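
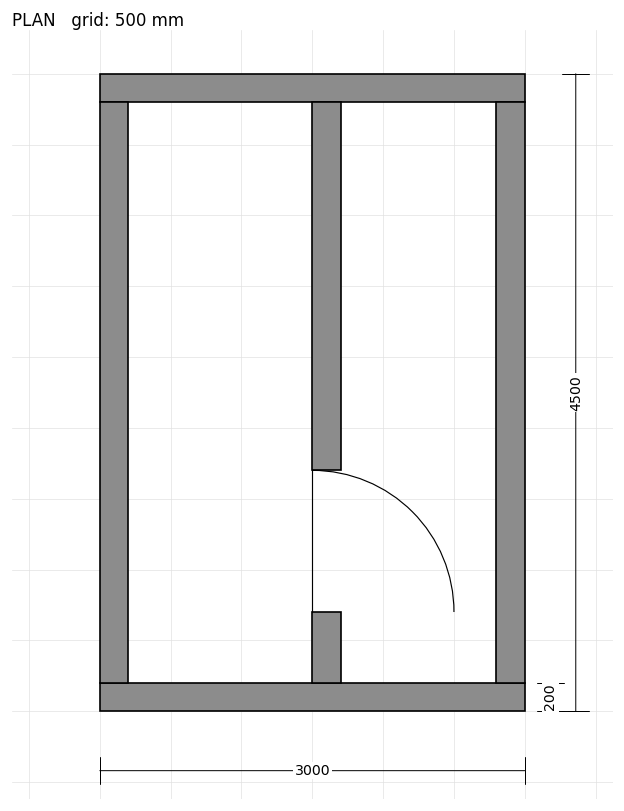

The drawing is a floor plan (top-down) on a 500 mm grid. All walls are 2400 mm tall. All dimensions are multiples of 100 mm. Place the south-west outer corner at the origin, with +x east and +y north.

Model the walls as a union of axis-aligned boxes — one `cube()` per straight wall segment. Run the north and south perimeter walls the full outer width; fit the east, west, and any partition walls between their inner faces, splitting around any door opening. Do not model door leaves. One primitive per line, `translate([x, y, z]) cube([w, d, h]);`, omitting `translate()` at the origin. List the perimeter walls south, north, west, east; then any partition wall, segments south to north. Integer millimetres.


cube([3000, 200, 2400]);
translate([0, 4300, 0]) cube([3000, 200, 2400]);
translate([0, 200, 0]) cube([200, 4100, 2400]);
translate([2800, 200, 0]) cube([200, 4100, 2400]);
translate([1500, 200, 0]) cube([200, 500, 2400]);
translate([1500, 1700, 0]) cube([200, 2600, 2400]);


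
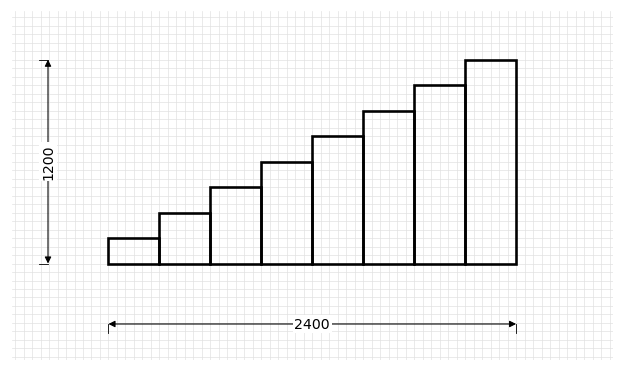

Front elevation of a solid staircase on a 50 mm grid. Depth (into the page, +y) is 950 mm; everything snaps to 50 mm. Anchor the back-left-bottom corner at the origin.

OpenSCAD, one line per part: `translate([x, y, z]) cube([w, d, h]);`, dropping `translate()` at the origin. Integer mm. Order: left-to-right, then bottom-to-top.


cube([300, 950, 150]);
translate([300, 0, 0]) cube([300, 950, 300]);
translate([600, 0, 0]) cube([300, 950, 450]);
translate([900, 0, 0]) cube([300, 950, 600]);
translate([1200, 0, 0]) cube([300, 950, 750]);
translate([1500, 0, 0]) cube([300, 950, 900]);
translate([1800, 0, 0]) cube([300, 950, 1050]);
translate([2100, 0, 0]) cube([300, 950, 1200]);


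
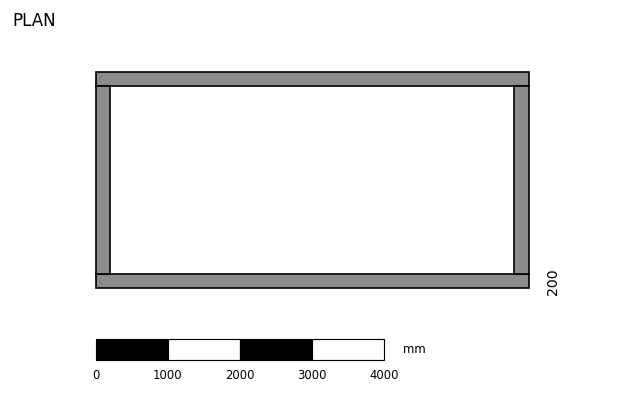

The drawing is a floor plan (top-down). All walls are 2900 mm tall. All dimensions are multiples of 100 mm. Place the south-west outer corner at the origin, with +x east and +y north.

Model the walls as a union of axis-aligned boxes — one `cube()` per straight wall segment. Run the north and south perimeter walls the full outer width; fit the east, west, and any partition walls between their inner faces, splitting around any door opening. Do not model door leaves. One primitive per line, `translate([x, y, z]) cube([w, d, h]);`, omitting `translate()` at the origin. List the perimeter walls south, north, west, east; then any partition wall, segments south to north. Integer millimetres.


cube([6000, 200, 2900]);
translate([0, 2800, 0]) cube([6000, 200, 2900]);
translate([0, 200, 0]) cube([200, 2600, 2900]);
translate([5800, 200, 0]) cube([200, 2600, 2900]);


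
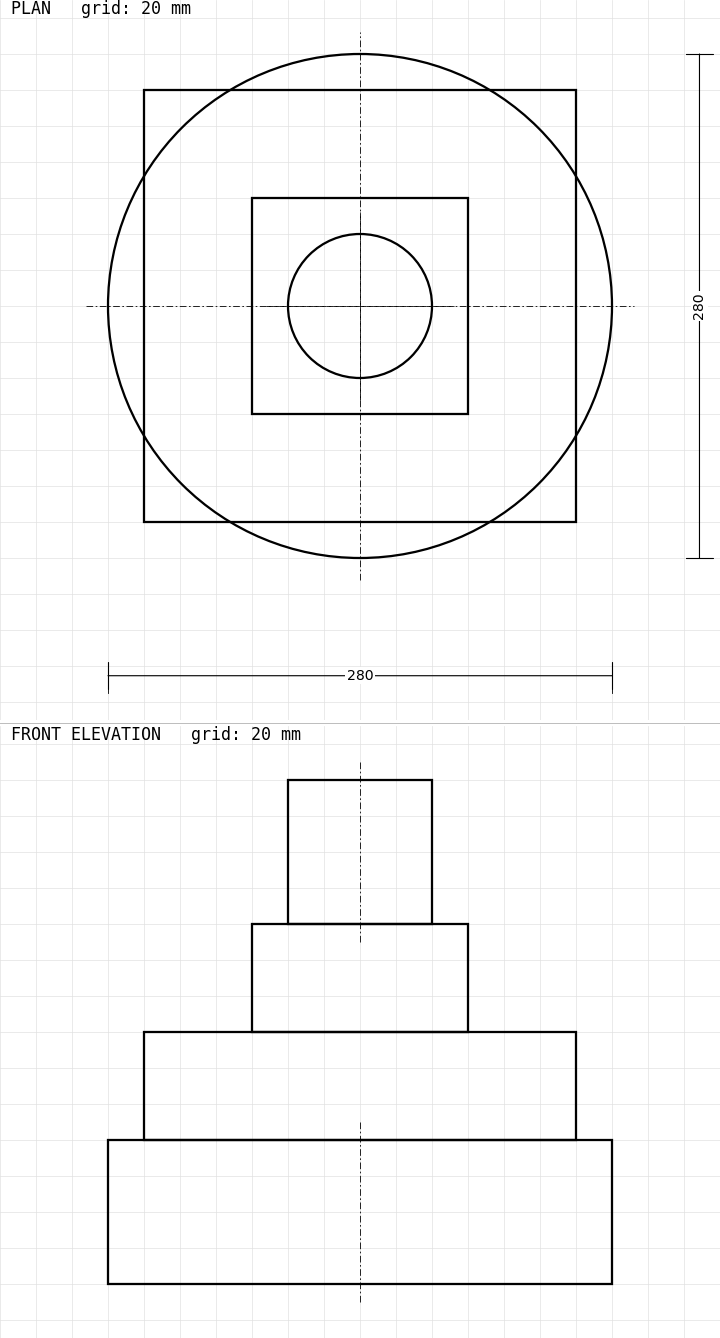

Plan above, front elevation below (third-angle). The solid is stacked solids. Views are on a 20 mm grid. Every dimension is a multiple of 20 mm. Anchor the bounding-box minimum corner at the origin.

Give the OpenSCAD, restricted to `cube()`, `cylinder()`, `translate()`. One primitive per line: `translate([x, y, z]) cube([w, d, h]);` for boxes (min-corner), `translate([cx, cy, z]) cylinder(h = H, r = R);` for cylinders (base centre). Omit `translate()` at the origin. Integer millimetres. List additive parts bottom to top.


translate([140, 140, 0]) cylinder(h = 80, r = 140);
translate([20, 20, 80]) cube([240, 240, 60]);
translate([80, 80, 140]) cube([120, 120, 60]);
translate([140, 140, 200]) cylinder(h = 80, r = 40);


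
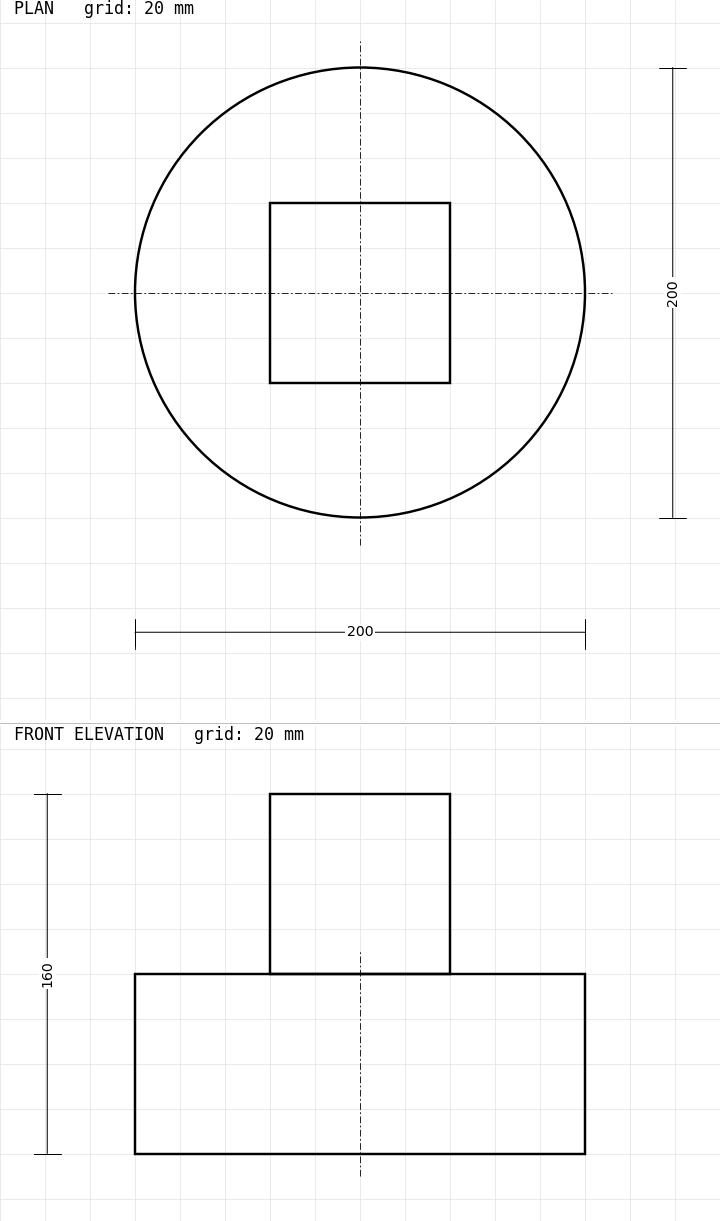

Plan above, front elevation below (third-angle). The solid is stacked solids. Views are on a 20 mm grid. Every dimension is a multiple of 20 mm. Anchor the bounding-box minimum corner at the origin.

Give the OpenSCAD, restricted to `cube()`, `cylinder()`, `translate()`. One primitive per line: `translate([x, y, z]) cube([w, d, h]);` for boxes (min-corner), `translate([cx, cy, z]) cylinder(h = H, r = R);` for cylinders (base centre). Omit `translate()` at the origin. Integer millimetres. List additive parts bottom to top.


translate([100, 100, 0]) cylinder(h = 80, r = 100);
translate([60, 60, 80]) cube([80, 80, 80]);


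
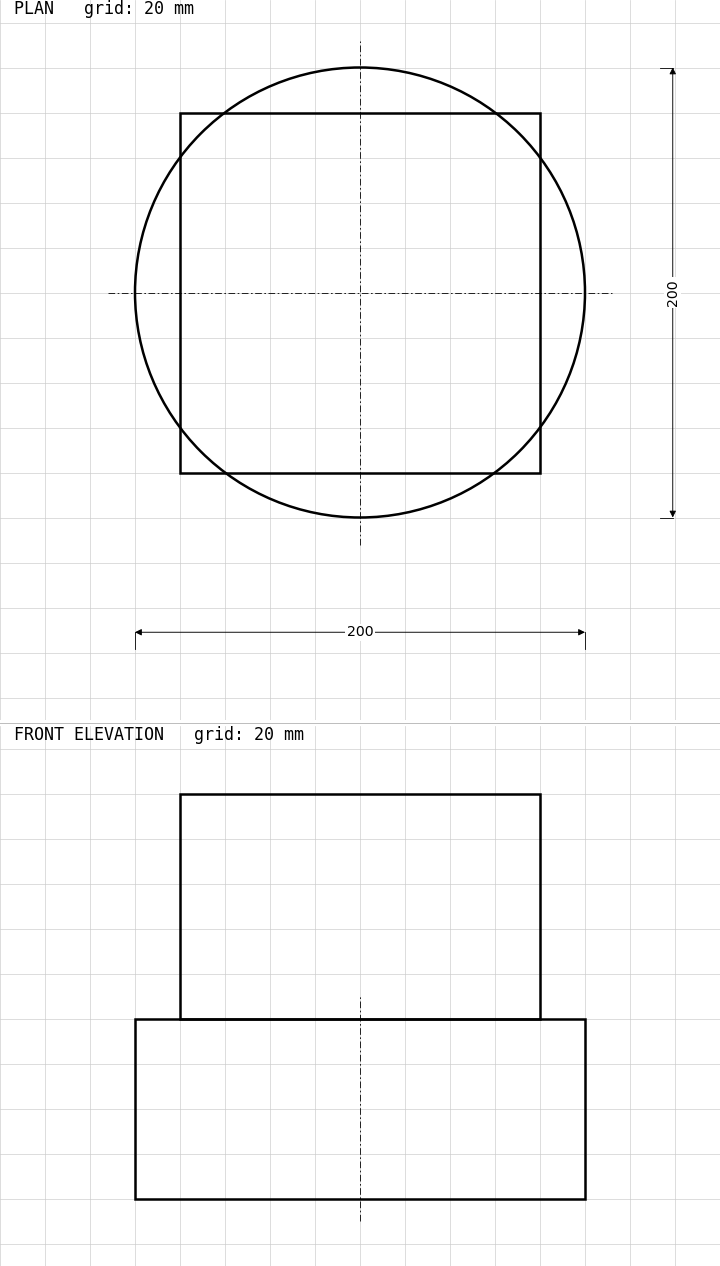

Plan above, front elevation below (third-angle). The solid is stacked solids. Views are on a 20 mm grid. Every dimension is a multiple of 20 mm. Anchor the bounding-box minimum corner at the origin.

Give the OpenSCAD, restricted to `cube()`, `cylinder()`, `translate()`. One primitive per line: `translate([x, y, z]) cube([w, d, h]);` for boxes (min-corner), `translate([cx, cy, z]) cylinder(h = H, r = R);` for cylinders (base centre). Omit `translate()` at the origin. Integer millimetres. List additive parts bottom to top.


translate([100, 100, 0]) cylinder(h = 80, r = 100);
translate([20, 20, 80]) cube([160, 160, 100]);


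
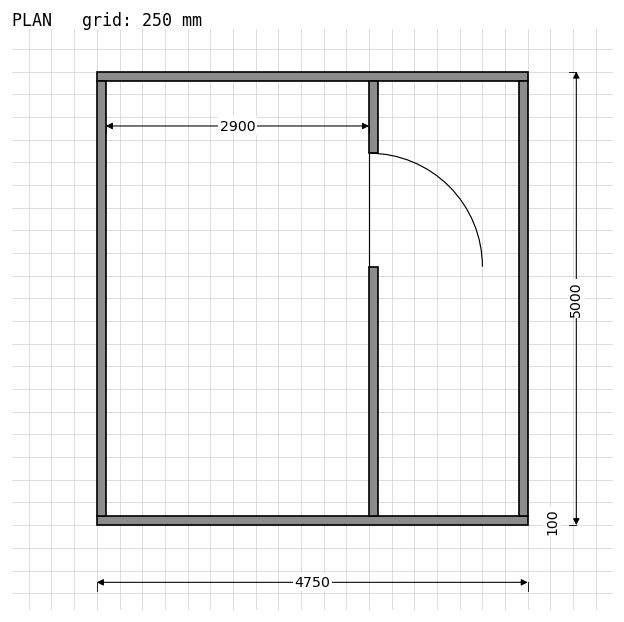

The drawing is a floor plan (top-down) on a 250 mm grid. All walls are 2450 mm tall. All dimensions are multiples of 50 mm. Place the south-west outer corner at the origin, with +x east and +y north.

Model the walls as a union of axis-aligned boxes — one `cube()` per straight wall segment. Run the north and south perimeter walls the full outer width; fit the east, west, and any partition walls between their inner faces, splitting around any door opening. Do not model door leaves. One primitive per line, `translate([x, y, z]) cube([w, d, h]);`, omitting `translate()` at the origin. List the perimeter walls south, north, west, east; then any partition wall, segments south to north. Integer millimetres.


cube([4750, 100, 2450]);
translate([0, 4900, 0]) cube([4750, 100, 2450]);
translate([0, 100, 0]) cube([100, 4800, 2450]);
translate([4650, 100, 0]) cube([100, 4800, 2450]);
translate([3000, 100, 0]) cube([100, 2750, 2450]);
translate([3000, 4100, 0]) cube([100, 800, 2450]);


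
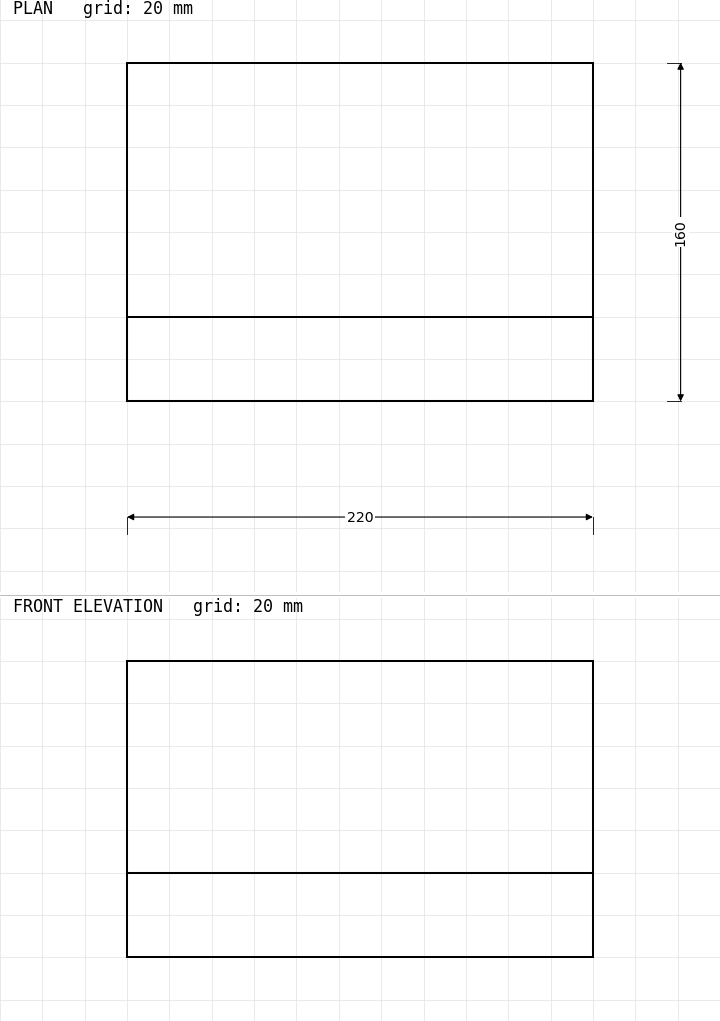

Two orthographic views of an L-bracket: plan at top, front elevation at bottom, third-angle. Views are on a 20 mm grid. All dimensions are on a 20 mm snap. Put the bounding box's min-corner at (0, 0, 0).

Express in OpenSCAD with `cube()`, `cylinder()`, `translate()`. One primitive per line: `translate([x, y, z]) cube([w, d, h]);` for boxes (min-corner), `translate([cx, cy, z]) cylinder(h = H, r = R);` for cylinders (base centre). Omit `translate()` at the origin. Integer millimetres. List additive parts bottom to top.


cube([220, 160, 40]);
translate([0, 0, 40]) cube([220, 40, 100]);


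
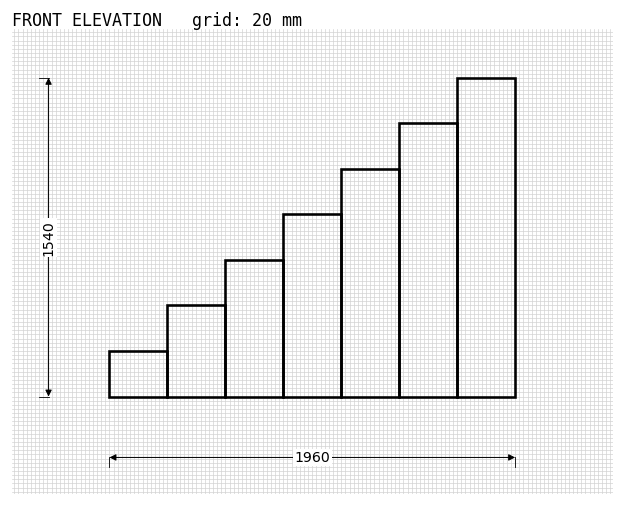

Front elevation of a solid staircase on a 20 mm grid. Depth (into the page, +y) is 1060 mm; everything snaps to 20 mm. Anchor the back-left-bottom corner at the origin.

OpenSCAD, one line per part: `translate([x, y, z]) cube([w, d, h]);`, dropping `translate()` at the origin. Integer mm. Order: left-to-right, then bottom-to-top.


cube([280, 1060, 220]);
translate([280, 0, 0]) cube([280, 1060, 440]);
translate([560, 0, 0]) cube([280, 1060, 660]);
translate([840, 0, 0]) cube([280, 1060, 880]);
translate([1120, 0, 0]) cube([280, 1060, 1100]);
translate([1400, 0, 0]) cube([280, 1060, 1320]);
translate([1680, 0, 0]) cube([280, 1060, 1540]);


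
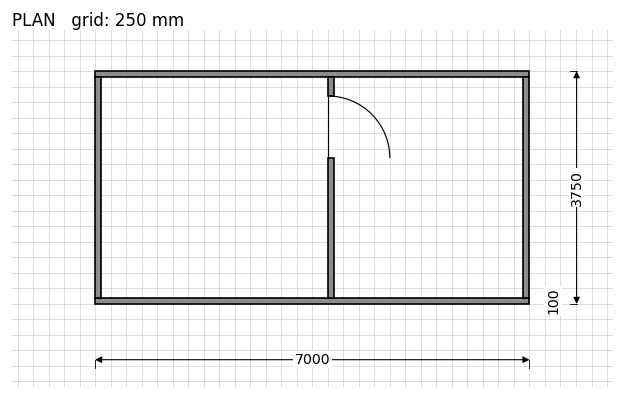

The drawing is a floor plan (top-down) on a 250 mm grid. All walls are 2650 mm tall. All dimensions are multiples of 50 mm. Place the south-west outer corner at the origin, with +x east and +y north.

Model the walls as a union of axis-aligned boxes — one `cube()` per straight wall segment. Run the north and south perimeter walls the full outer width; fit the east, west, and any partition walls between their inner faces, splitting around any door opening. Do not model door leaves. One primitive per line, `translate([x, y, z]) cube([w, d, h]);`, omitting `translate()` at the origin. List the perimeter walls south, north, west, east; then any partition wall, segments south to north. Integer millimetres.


cube([7000, 100, 2650]);
translate([0, 3650, 0]) cube([7000, 100, 2650]);
translate([0, 100, 0]) cube([100, 3550, 2650]);
translate([6900, 100, 0]) cube([100, 3550, 2650]);
translate([3750, 100, 0]) cube([100, 2250, 2650]);
translate([3750, 3350, 0]) cube([100, 300, 2650]);


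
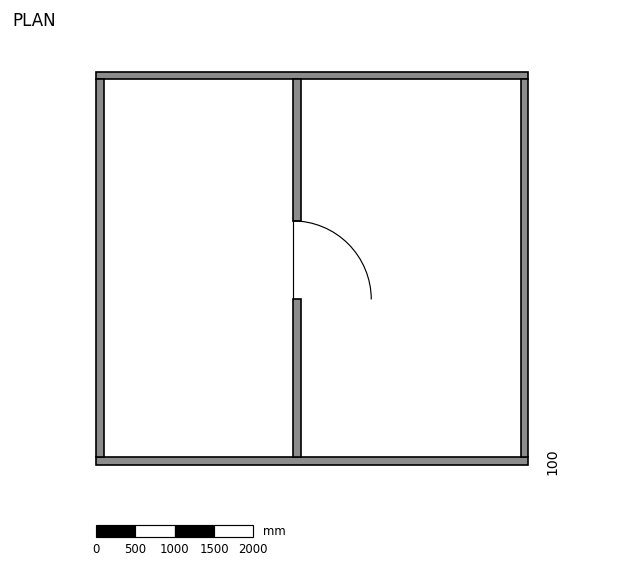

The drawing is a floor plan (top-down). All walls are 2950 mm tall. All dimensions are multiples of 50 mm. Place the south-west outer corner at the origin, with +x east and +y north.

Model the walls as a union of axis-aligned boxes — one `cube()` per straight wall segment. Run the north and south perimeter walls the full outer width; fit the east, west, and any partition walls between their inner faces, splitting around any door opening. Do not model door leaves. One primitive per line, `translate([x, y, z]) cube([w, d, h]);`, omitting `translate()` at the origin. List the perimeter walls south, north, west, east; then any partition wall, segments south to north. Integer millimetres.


cube([5500, 100, 2950]);
translate([0, 4900, 0]) cube([5500, 100, 2950]);
translate([0, 100, 0]) cube([100, 4800, 2950]);
translate([5400, 100, 0]) cube([100, 4800, 2950]);
translate([2500, 100, 0]) cube([100, 2000, 2950]);
translate([2500, 3100, 0]) cube([100, 1800, 2950]);


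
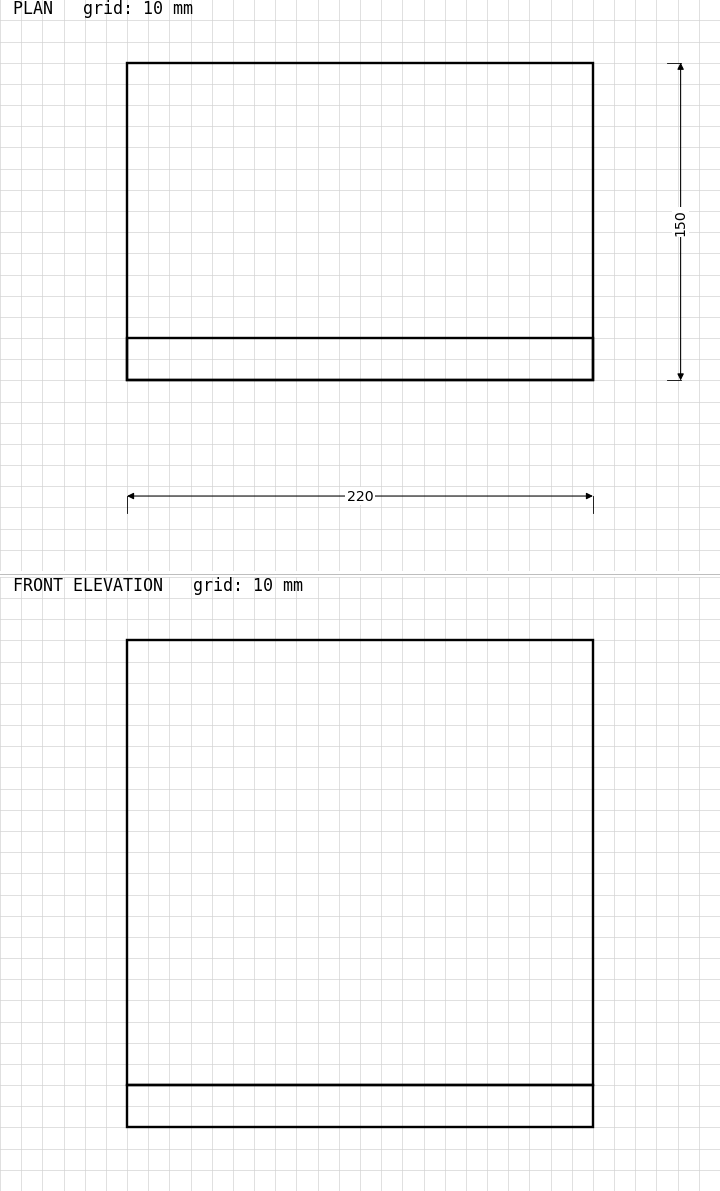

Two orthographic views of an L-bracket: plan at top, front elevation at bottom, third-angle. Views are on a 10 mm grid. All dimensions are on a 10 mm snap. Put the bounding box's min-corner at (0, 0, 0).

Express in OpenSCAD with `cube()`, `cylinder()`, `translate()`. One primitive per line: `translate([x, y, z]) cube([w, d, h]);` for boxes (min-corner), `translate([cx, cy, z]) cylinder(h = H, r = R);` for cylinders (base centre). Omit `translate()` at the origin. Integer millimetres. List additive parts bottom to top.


cube([220, 150, 20]);
translate([0, 0, 20]) cube([220, 20, 210]);


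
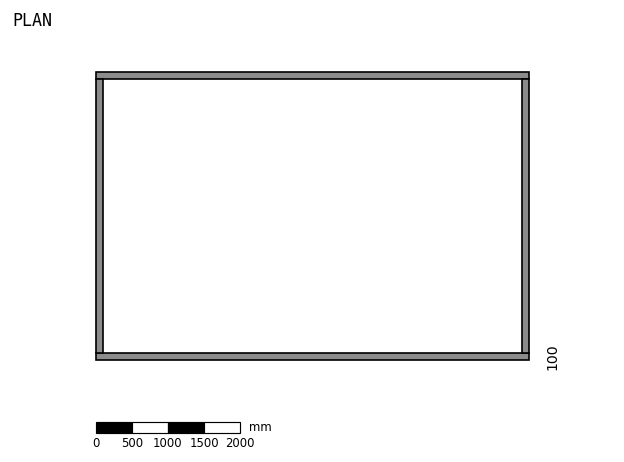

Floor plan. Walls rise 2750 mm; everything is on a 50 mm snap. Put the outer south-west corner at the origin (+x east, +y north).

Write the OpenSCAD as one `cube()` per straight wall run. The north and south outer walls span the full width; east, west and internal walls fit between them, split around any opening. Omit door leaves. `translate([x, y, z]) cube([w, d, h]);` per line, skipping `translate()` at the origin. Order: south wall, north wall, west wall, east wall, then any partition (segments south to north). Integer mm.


cube([6000, 100, 2750]);
translate([0, 3900, 0]) cube([6000, 100, 2750]);
translate([0, 100, 0]) cube([100, 3800, 2750]);
translate([5900, 100, 0]) cube([100, 3800, 2750]);


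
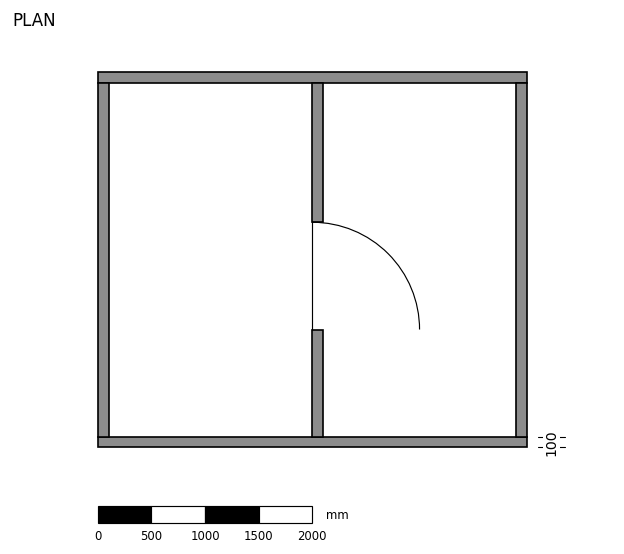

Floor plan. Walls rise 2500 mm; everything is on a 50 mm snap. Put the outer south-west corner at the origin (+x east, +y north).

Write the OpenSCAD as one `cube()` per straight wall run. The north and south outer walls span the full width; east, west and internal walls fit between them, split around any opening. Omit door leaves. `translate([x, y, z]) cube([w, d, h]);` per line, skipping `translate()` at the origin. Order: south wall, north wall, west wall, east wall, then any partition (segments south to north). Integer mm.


cube([4000, 100, 2500]);
translate([0, 3400, 0]) cube([4000, 100, 2500]);
translate([0, 100, 0]) cube([100, 3300, 2500]);
translate([3900, 100, 0]) cube([100, 3300, 2500]);
translate([2000, 100, 0]) cube([100, 1000, 2500]);
translate([2000, 2100, 0]) cube([100, 1300, 2500]);


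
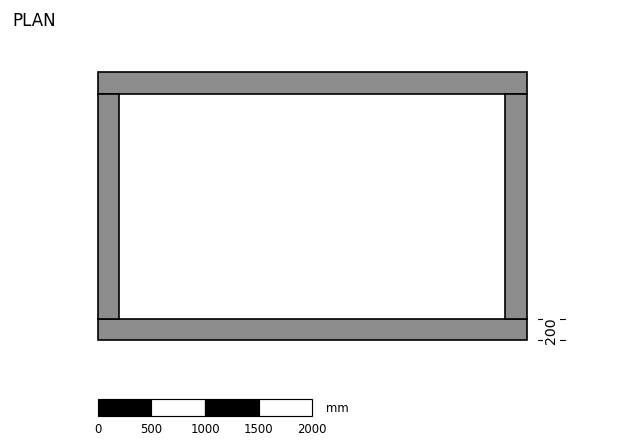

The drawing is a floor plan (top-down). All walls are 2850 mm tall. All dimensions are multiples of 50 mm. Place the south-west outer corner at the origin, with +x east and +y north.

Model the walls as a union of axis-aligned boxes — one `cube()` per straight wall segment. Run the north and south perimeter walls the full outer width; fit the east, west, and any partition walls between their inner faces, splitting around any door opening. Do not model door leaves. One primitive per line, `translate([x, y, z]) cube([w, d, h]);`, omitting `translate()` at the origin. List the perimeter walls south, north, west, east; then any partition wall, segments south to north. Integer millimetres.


cube([4000, 200, 2850]);
translate([0, 2300, 0]) cube([4000, 200, 2850]);
translate([0, 200, 0]) cube([200, 2100, 2850]);
translate([3800, 200, 0]) cube([200, 2100, 2850]);


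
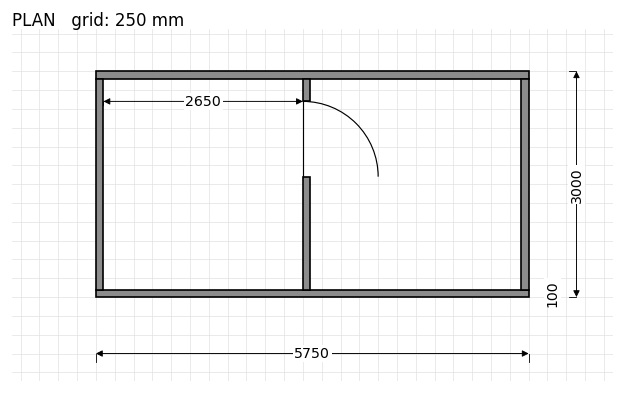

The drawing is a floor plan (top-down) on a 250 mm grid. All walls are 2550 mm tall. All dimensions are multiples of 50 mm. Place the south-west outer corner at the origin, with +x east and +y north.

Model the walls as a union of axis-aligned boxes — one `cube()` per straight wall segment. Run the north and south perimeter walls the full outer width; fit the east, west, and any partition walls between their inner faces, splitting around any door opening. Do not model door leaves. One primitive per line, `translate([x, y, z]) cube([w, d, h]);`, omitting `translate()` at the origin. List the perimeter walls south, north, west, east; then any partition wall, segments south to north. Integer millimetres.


cube([5750, 100, 2550]);
translate([0, 2900, 0]) cube([5750, 100, 2550]);
translate([0, 100, 0]) cube([100, 2800, 2550]);
translate([5650, 100, 0]) cube([100, 2800, 2550]);
translate([2750, 100, 0]) cube([100, 1500, 2550]);
translate([2750, 2600, 0]) cube([100, 300, 2550]);


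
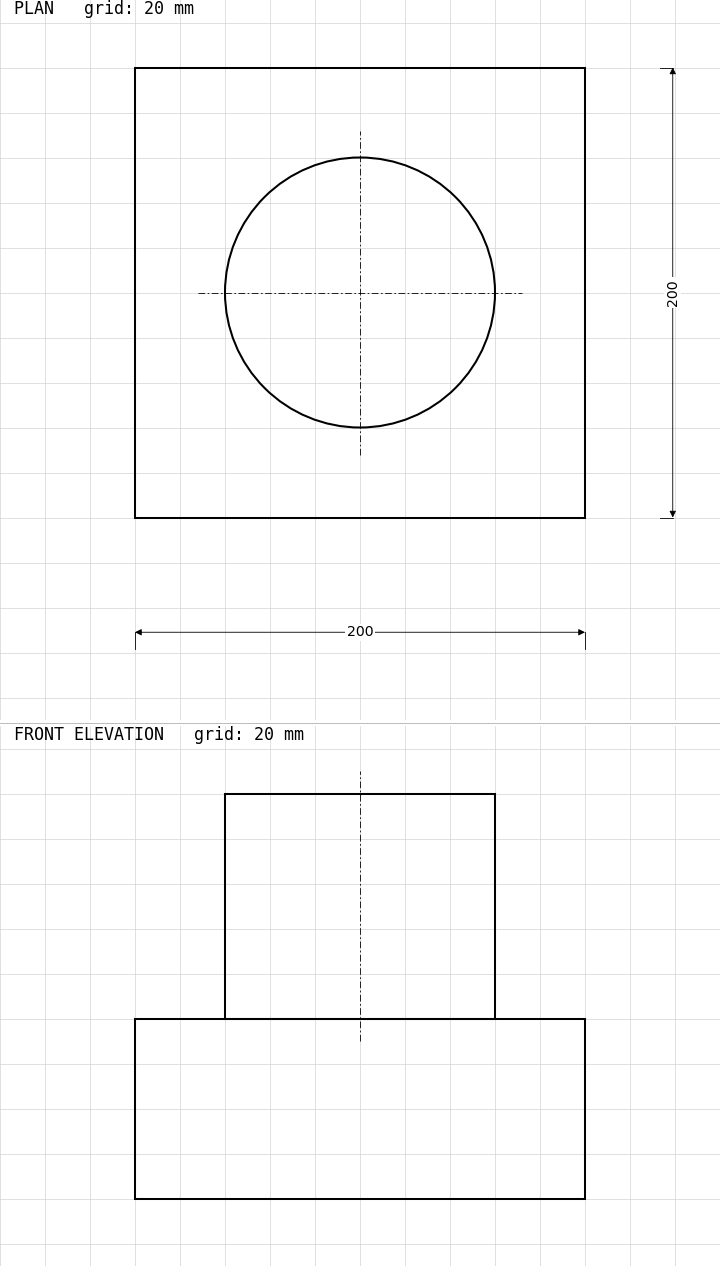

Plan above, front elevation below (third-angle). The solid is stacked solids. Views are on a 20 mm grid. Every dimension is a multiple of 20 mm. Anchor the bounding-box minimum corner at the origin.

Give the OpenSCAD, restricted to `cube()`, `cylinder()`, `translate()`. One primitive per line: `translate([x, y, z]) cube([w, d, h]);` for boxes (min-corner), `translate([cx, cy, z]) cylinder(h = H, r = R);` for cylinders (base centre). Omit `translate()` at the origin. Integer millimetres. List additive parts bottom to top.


cube([200, 200, 80]);
translate([100, 100, 80]) cylinder(h = 100, r = 60);


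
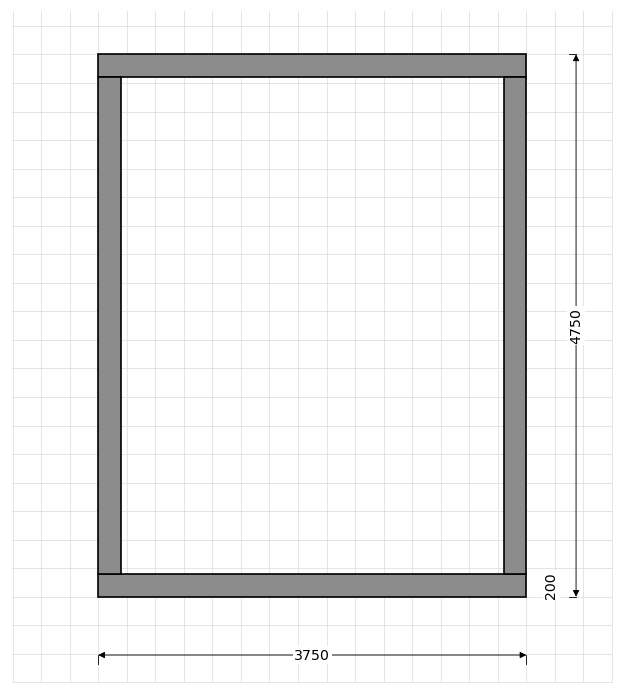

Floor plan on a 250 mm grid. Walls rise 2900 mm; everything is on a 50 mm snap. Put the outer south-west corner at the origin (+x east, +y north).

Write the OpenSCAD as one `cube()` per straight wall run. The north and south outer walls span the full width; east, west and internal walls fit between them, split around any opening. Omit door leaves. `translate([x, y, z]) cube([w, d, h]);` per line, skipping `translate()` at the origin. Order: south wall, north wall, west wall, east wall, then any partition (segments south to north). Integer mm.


cube([3750, 200, 2900]);
translate([0, 4550, 0]) cube([3750, 200, 2900]);
translate([0, 200, 0]) cube([200, 4350, 2900]);
translate([3550, 200, 0]) cube([200, 4350, 2900]);


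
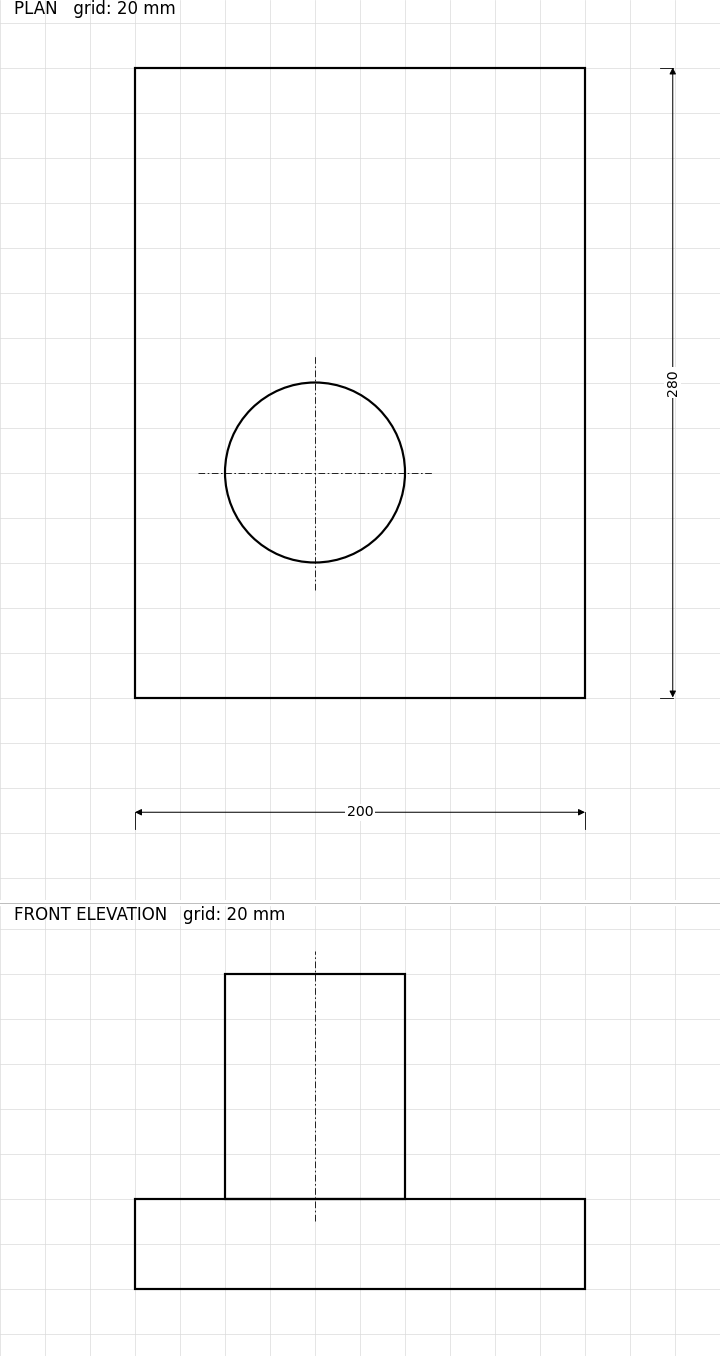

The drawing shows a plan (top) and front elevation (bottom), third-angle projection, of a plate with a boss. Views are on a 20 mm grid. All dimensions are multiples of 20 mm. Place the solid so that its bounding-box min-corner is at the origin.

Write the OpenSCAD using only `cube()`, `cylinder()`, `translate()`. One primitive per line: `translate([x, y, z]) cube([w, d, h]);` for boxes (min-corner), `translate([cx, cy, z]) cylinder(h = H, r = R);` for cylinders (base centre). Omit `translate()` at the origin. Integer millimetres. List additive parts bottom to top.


cube([200, 280, 40]);
translate([80, 100, 40]) cylinder(h = 100, r = 40);


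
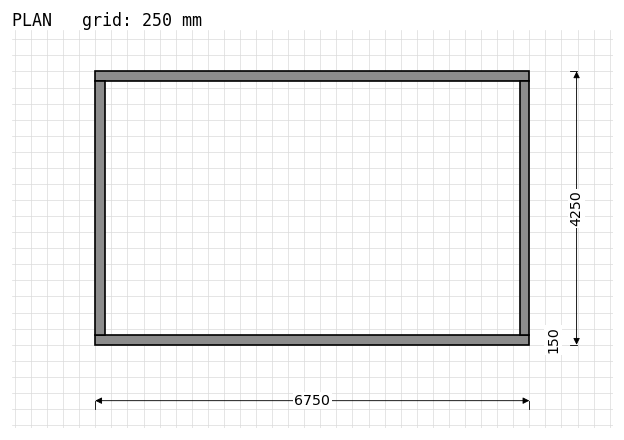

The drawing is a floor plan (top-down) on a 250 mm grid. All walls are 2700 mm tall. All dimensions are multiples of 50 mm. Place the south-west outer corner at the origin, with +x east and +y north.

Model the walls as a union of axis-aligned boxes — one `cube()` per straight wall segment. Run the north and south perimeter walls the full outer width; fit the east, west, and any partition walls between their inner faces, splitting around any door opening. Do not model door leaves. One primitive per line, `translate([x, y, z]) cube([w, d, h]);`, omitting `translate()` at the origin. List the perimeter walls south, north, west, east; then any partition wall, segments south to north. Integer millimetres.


cube([6750, 150, 2700]);
translate([0, 4100, 0]) cube([6750, 150, 2700]);
translate([0, 150, 0]) cube([150, 3950, 2700]);
translate([6600, 150, 0]) cube([150, 3950, 2700]);


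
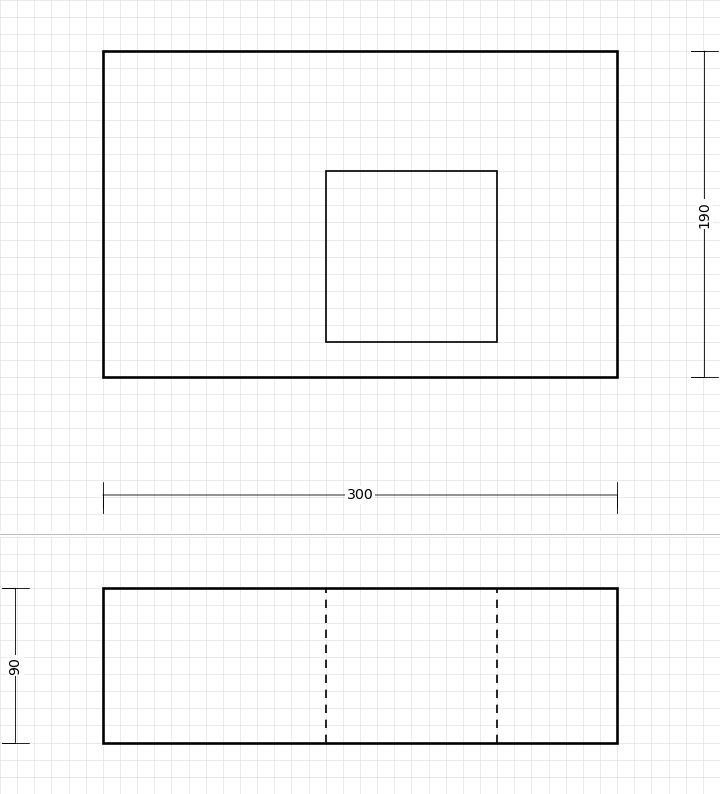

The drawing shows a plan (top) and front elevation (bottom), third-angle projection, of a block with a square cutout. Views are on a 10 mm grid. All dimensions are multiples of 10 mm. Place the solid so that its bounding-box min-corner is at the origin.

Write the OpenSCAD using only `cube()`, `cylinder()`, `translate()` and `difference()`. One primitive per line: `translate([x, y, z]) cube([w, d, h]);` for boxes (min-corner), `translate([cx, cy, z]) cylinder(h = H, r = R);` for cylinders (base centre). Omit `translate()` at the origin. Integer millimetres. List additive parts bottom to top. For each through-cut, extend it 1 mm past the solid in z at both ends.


difference() {
  cube([300, 190, 90]);
  translate([130, 20, -1]) cube([100, 100, 92]);
}


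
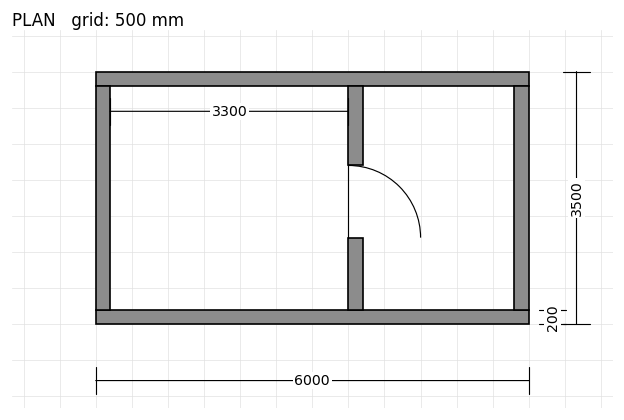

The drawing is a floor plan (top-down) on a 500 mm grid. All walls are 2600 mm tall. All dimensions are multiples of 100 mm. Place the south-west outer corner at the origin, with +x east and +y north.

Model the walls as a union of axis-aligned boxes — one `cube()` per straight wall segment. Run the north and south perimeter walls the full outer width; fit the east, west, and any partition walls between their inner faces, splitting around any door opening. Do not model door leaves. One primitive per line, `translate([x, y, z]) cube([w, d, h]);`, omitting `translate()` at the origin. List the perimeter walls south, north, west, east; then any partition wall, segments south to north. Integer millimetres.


cube([6000, 200, 2600]);
translate([0, 3300, 0]) cube([6000, 200, 2600]);
translate([0, 200, 0]) cube([200, 3100, 2600]);
translate([5800, 200, 0]) cube([200, 3100, 2600]);
translate([3500, 200, 0]) cube([200, 1000, 2600]);
translate([3500, 2200, 0]) cube([200, 1100, 2600]);


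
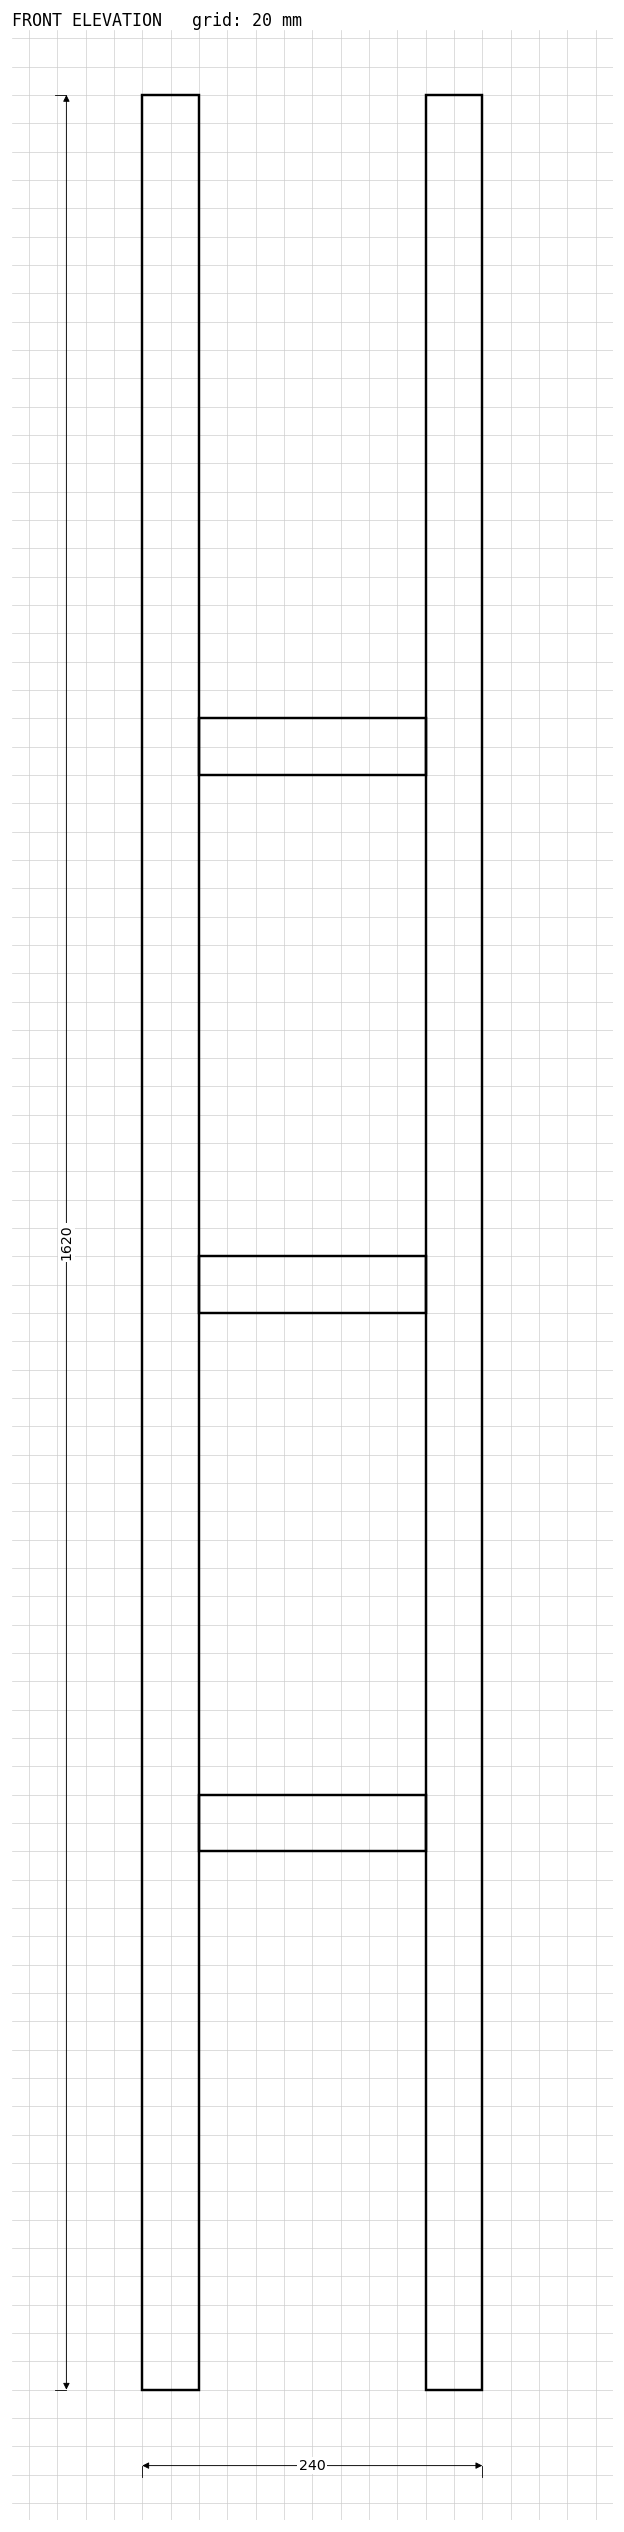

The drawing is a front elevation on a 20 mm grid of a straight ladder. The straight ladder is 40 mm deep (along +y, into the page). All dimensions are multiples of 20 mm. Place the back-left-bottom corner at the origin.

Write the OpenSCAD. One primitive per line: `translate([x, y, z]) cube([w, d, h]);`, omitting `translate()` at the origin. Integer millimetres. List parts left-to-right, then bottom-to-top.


cube([40, 40, 1620]);
translate([40, 0, 380]) cube([160, 40, 40]);
translate([40, 0, 760]) cube([160, 40, 40]);
translate([40, 0, 1140]) cube([160, 40, 40]);
translate([200, 0, 0]) cube([40, 40, 1620]);


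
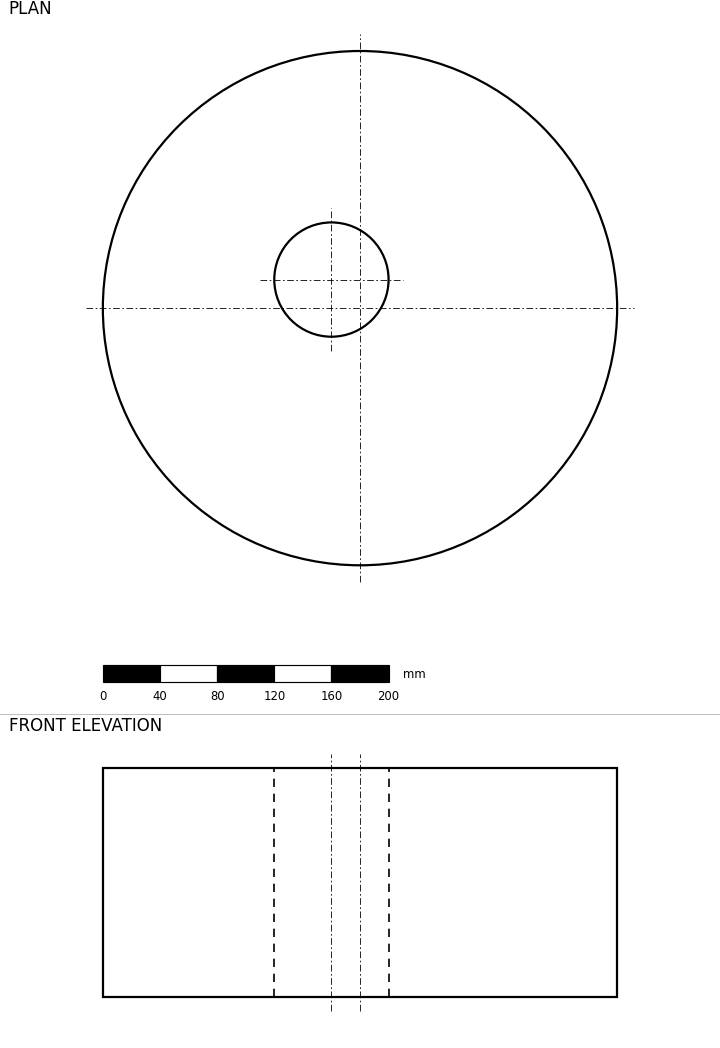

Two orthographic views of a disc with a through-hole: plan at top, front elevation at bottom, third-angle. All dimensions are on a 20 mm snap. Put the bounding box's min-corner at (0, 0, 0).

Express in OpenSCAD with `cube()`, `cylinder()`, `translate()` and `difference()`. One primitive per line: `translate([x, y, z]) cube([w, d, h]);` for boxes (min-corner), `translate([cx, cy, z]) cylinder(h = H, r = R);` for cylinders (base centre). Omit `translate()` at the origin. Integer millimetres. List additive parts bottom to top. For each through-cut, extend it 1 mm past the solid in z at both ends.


difference() {
  translate([180, 180, 0]) cylinder(h = 160, r = 180);
  translate([160, 200, -1]) cylinder(h = 162, r = 40);
}


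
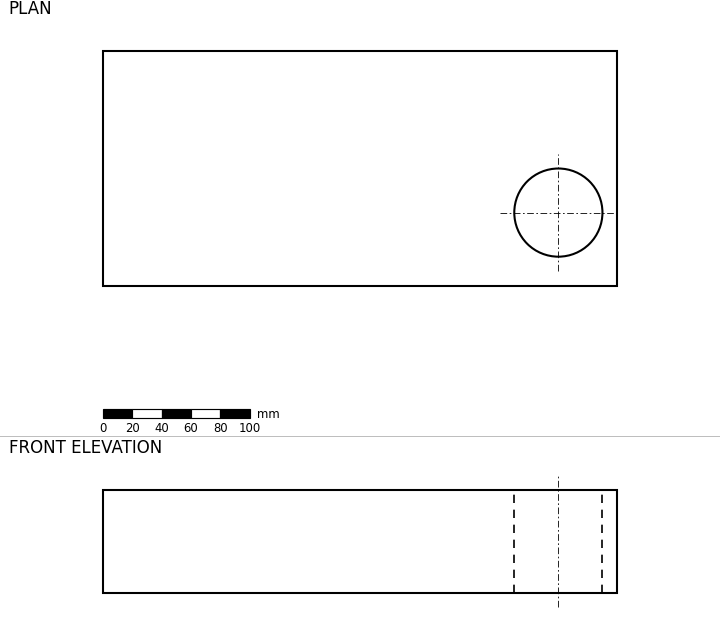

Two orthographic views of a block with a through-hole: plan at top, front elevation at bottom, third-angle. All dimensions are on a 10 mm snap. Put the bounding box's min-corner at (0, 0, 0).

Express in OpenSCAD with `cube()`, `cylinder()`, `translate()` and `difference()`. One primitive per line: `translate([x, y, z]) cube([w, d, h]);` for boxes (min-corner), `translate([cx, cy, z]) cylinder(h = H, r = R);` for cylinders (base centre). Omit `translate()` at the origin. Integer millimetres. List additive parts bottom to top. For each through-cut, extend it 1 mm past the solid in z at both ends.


difference() {
  cube([350, 160, 70]);
  translate([310, 50, -1]) cylinder(h = 72, r = 30);
}


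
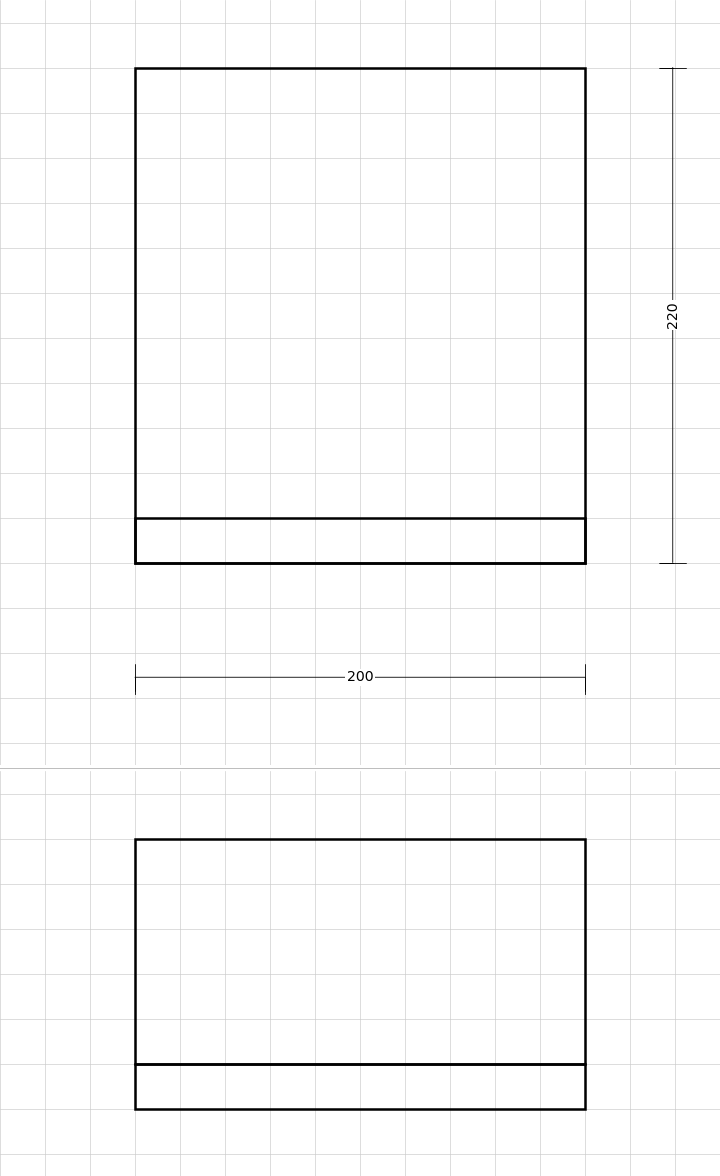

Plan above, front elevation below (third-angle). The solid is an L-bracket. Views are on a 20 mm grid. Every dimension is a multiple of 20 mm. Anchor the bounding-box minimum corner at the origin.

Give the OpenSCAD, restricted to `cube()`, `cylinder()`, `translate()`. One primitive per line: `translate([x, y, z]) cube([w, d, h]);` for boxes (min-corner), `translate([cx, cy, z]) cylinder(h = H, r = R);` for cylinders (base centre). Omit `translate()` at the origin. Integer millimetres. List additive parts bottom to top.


cube([200, 220, 20]);
translate([0, 0, 20]) cube([200, 20, 100]);


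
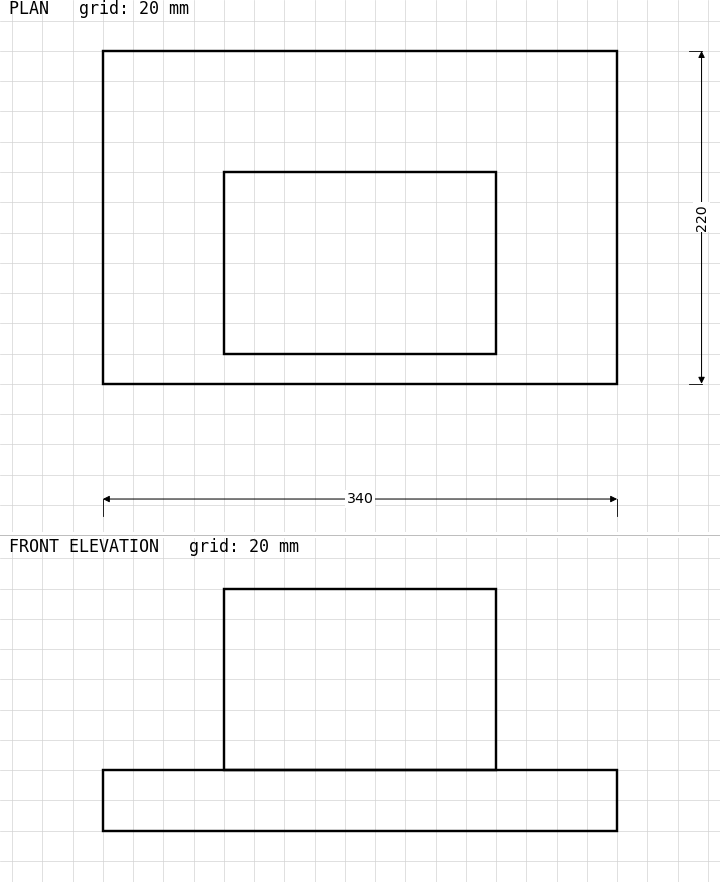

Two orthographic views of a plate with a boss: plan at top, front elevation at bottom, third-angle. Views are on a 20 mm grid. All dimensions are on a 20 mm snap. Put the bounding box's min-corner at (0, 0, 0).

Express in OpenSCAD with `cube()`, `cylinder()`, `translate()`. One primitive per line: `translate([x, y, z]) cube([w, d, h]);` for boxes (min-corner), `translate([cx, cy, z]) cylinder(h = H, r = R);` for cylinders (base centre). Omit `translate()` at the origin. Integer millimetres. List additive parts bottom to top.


cube([340, 220, 40]);
translate([80, 20, 40]) cube([180, 120, 120]);


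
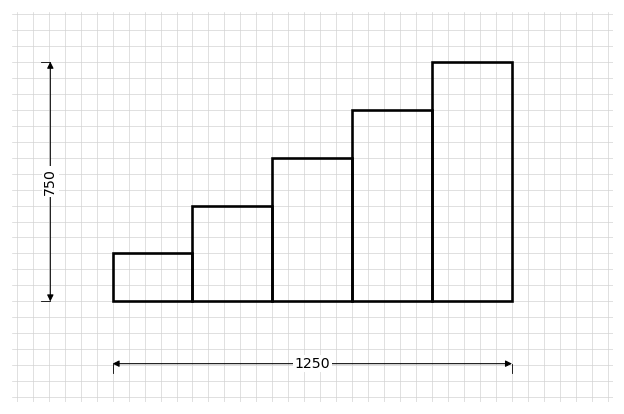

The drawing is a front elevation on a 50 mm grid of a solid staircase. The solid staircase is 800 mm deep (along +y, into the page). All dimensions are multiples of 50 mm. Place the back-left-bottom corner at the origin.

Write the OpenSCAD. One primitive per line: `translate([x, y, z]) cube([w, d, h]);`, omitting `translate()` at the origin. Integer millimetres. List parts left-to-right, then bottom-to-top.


cube([250, 800, 150]);
translate([250, 0, 0]) cube([250, 800, 300]);
translate([500, 0, 0]) cube([250, 800, 450]);
translate([750, 0, 0]) cube([250, 800, 600]);
translate([1000, 0, 0]) cube([250, 800, 750]);


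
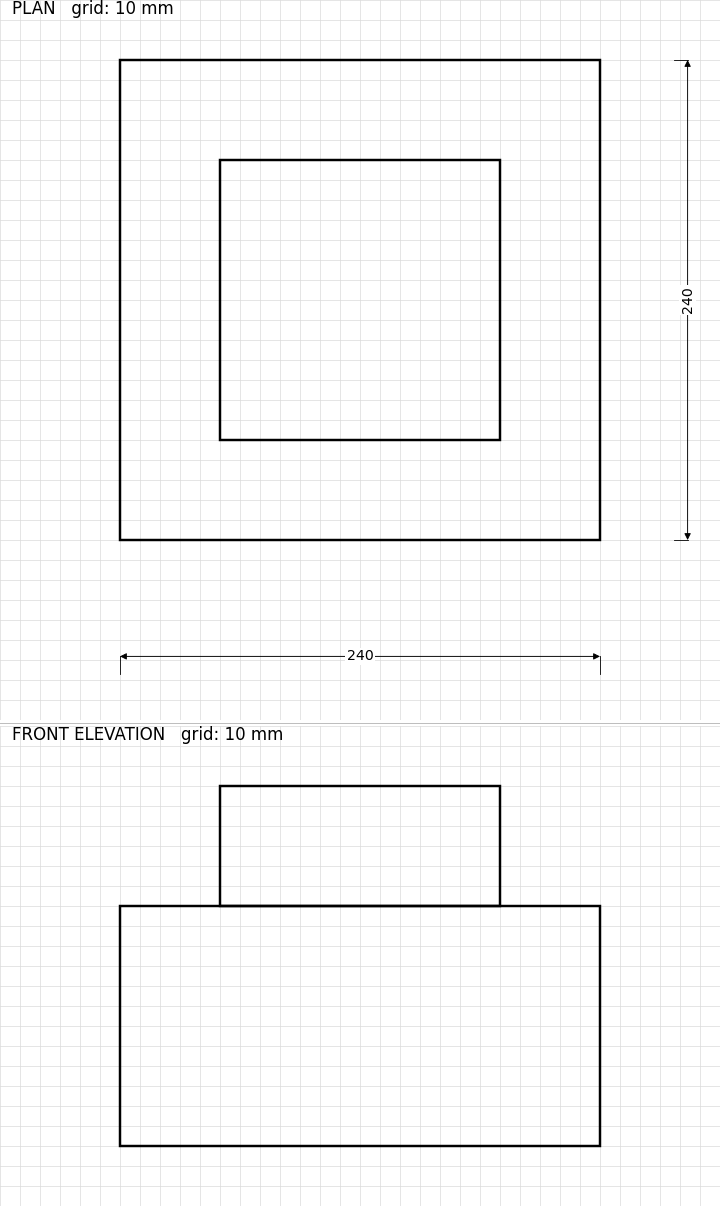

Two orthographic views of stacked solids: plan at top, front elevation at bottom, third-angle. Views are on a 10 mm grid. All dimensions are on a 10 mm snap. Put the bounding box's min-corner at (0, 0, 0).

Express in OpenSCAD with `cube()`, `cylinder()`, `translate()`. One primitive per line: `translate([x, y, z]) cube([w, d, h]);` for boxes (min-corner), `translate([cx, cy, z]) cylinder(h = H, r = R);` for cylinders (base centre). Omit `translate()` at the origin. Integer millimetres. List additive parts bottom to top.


cube([240, 240, 120]);
translate([50, 50, 120]) cube([140, 140, 60]);


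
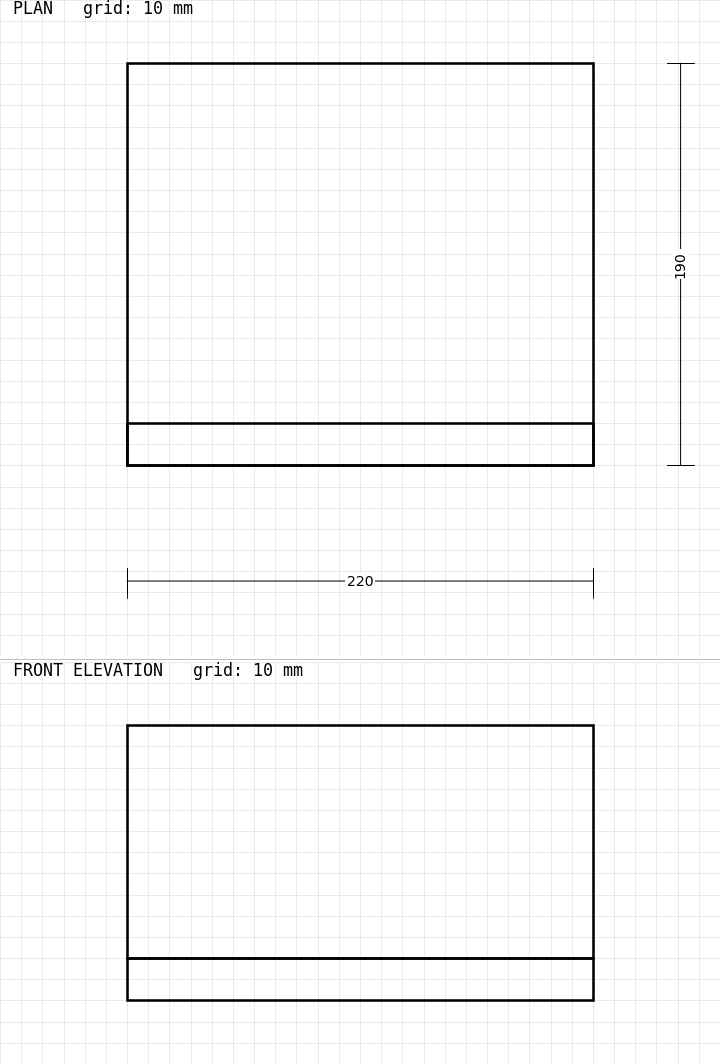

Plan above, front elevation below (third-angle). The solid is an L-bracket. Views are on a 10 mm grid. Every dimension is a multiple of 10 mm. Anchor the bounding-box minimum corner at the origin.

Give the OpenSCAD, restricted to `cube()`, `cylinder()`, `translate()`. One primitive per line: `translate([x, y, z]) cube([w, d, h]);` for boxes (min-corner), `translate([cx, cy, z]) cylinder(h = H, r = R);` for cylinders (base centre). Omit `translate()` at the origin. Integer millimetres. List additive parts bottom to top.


cube([220, 190, 20]);
translate([0, 0, 20]) cube([220, 20, 110]);


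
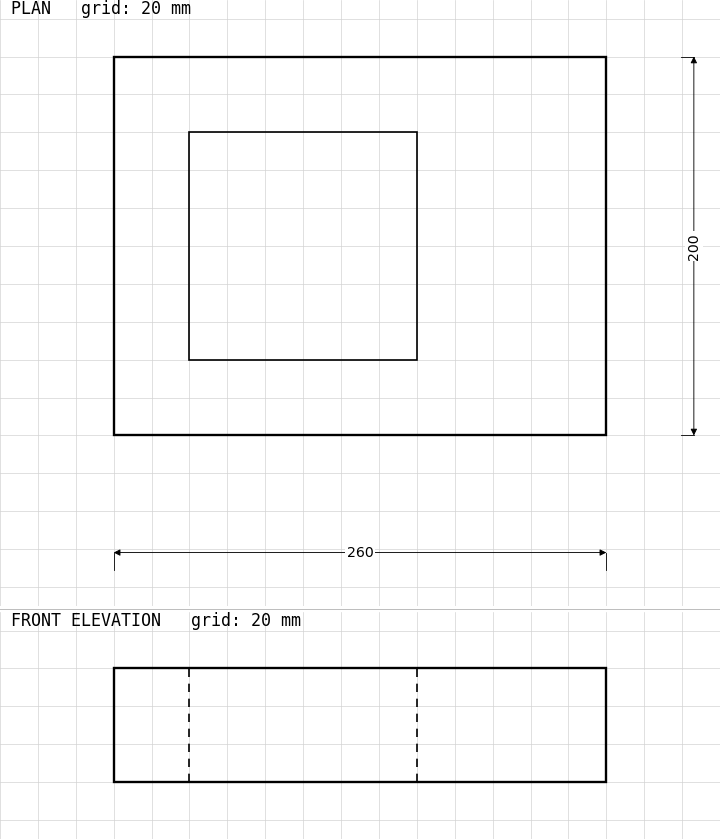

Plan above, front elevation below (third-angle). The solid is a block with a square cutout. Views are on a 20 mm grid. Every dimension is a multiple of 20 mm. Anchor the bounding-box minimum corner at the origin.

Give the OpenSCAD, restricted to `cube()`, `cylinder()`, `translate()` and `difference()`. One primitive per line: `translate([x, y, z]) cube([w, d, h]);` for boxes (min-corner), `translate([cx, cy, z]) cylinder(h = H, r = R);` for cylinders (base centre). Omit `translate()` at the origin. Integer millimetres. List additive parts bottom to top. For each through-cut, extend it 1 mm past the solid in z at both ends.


difference() {
  cube([260, 200, 60]);
  translate([40, 40, -1]) cube([120, 120, 62]);
}


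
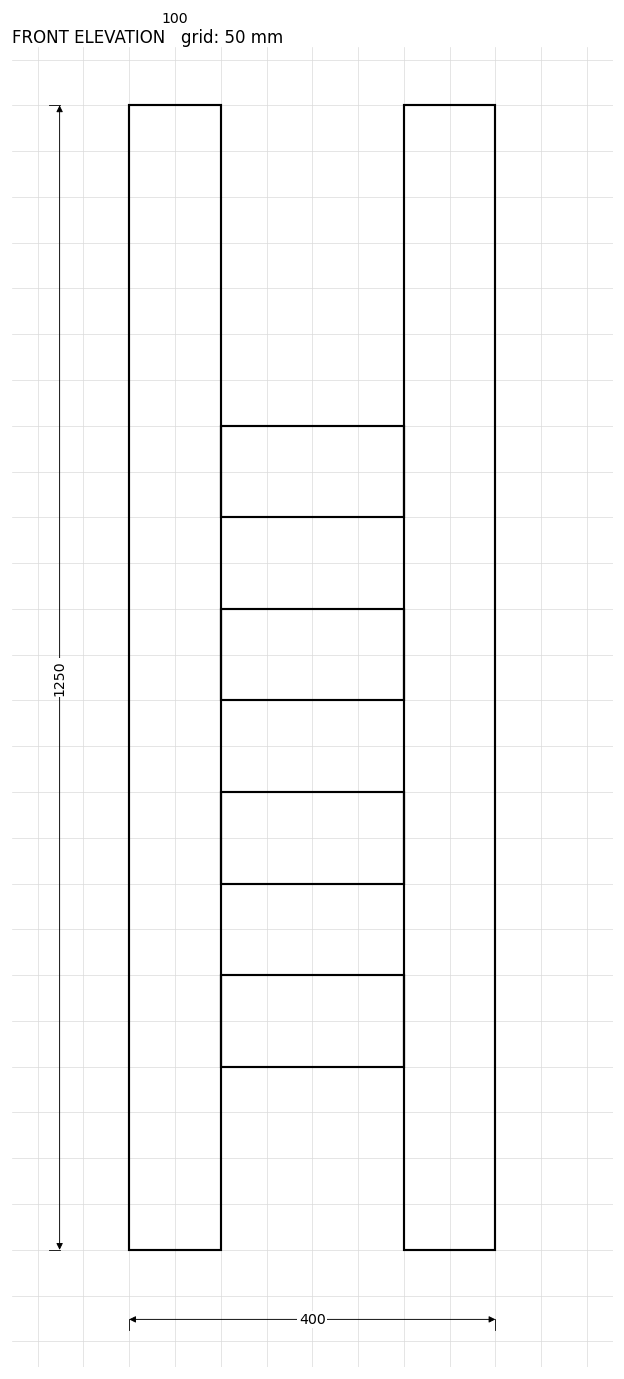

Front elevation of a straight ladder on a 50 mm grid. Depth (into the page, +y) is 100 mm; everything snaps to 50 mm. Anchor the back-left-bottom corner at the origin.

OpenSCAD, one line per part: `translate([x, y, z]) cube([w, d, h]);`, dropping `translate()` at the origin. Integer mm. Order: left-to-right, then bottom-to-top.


cube([100, 100, 1250]);
translate([100, 0, 200]) cube([200, 100, 100]);
translate([100, 0, 400]) cube([200, 100, 100]);
translate([100, 0, 600]) cube([200, 100, 100]);
translate([100, 0, 800]) cube([200, 100, 100]);
translate([300, 0, 0]) cube([100, 100, 1250]);


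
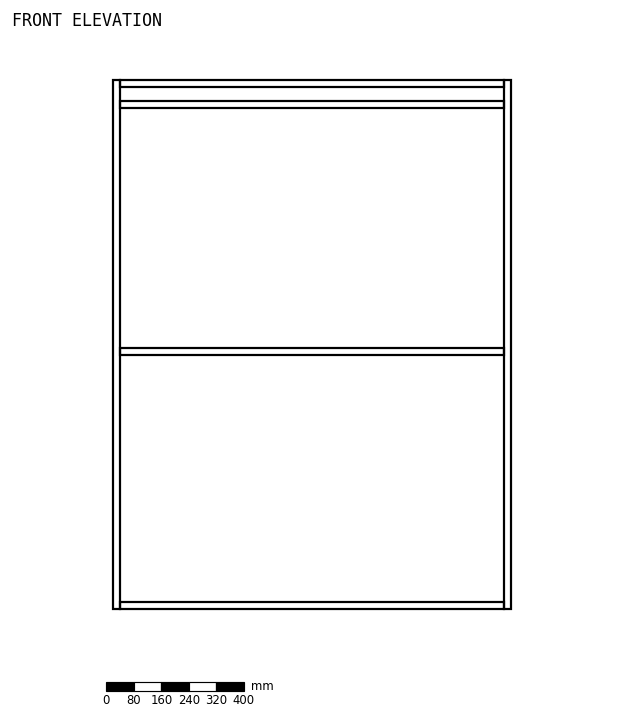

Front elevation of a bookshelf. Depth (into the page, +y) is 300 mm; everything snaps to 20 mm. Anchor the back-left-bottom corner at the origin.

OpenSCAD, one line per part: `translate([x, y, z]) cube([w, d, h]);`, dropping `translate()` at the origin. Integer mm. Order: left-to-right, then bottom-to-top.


cube([20, 300, 1540]);
translate([20, 0, 0]) cube([1120, 300, 20]);
translate([20, 0, 740]) cube([1120, 300, 20]);
translate([20, 0, 1460]) cube([1120, 300, 20]);
translate([20, 0, 1520]) cube([1120, 300, 20]);
translate([1140, 0, 0]) cube([20, 300, 1540]);


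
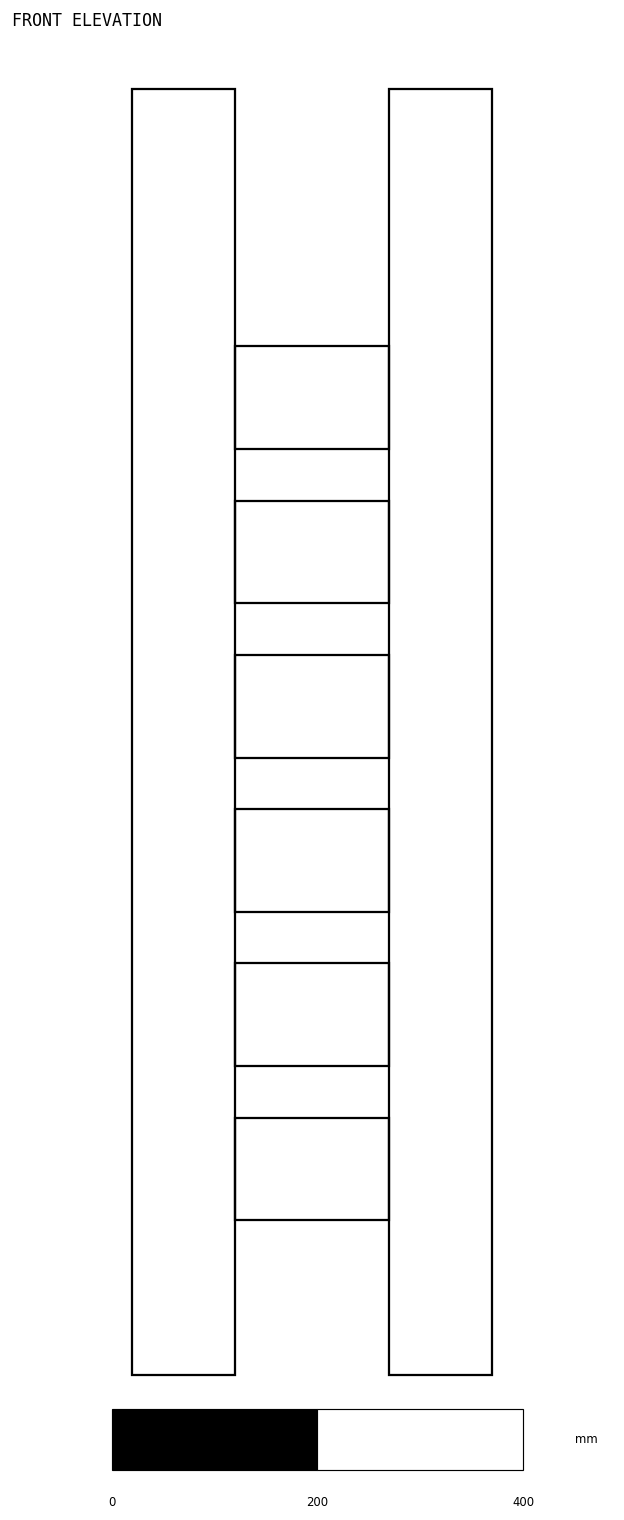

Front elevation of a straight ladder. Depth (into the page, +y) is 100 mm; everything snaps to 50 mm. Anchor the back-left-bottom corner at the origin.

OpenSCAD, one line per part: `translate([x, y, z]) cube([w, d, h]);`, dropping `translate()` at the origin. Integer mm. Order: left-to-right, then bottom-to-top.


cube([100, 100, 1250]);
translate([100, 0, 150]) cube([150, 100, 100]);
translate([100, 0, 300]) cube([150, 100, 100]);
translate([100, 0, 450]) cube([150, 100, 100]);
translate([100, 0, 600]) cube([150, 100, 100]);
translate([100, 0, 750]) cube([150, 100, 100]);
translate([100, 0, 900]) cube([150, 100, 100]);
translate([250, 0, 0]) cube([100, 100, 1250]);


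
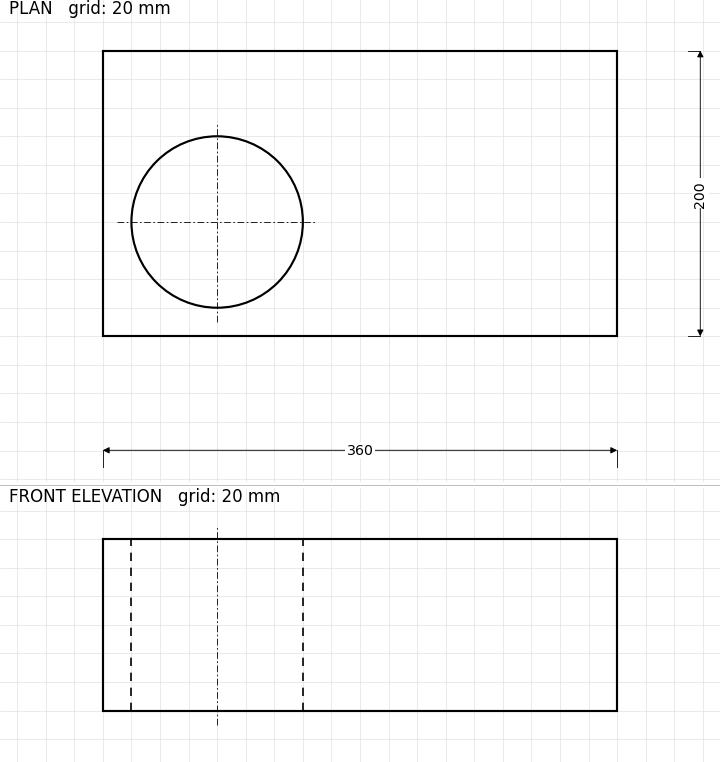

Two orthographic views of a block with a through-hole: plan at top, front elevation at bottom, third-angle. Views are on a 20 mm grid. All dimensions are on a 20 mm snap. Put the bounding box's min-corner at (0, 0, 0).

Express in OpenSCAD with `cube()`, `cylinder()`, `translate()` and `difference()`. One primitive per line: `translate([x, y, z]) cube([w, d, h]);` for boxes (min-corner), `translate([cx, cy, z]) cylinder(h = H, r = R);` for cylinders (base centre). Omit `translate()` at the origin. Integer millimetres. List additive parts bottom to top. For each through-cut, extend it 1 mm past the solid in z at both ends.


difference() {
  cube([360, 200, 120]);
  translate([80, 80, -1]) cylinder(h = 122, r = 60);
}


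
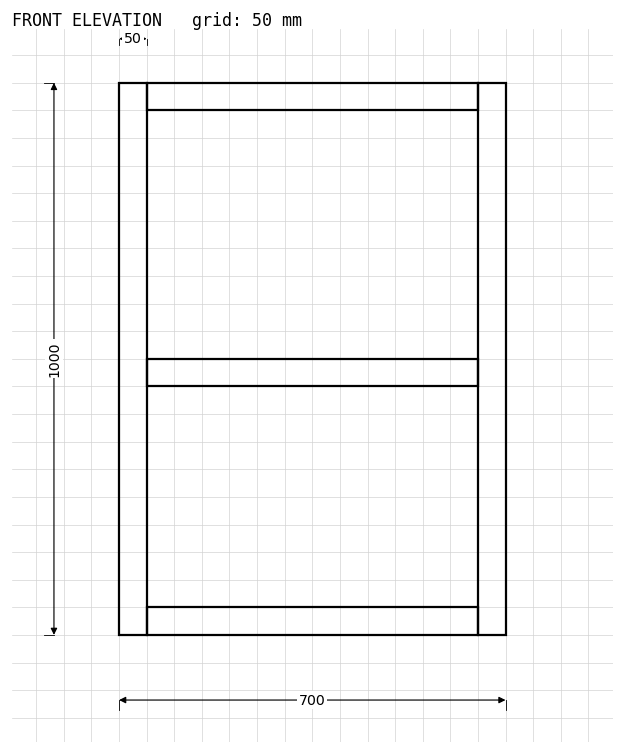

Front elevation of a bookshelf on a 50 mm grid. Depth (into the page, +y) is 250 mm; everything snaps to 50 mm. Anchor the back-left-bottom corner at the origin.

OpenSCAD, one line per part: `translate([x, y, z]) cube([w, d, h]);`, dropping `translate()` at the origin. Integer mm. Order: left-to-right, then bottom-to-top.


cube([50, 250, 1000]);
translate([50, 0, 0]) cube([600, 250, 50]);
translate([50, 0, 450]) cube([600, 250, 50]);
translate([50, 0, 950]) cube([600, 250, 50]);
translate([650, 0, 0]) cube([50, 250, 1000]);


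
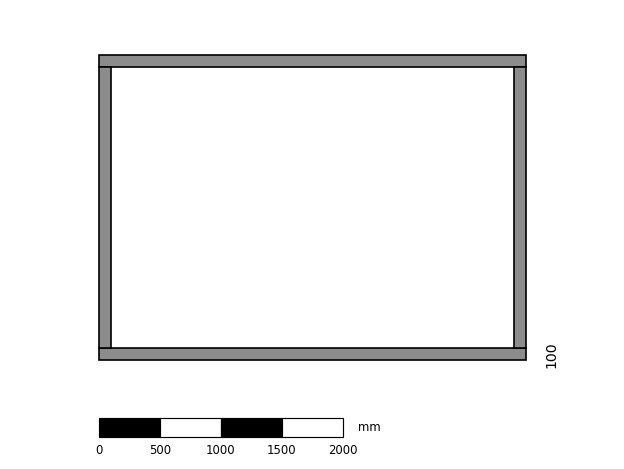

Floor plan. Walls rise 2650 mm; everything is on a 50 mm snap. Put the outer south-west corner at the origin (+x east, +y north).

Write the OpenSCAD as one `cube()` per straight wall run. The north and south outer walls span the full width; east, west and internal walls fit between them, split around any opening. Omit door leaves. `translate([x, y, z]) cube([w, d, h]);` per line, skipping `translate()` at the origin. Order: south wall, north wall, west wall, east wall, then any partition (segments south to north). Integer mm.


cube([3500, 100, 2650]);
translate([0, 2400, 0]) cube([3500, 100, 2650]);
translate([0, 100, 0]) cube([100, 2300, 2650]);
translate([3400, 100, 0]) cube([100, 2300, 2650]);
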